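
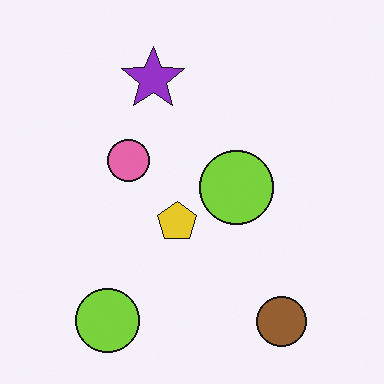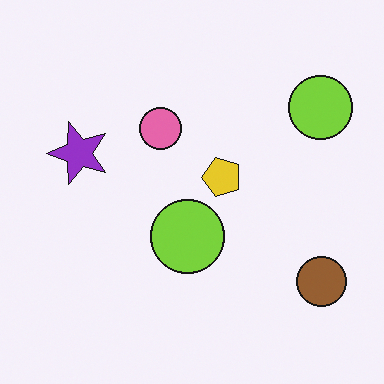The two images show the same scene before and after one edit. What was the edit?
The image was transposed (reflected across the top-left ↔ bottom-right diagonal).

Shapes have swapped their row and column positions — what was in the top-right is now in the bottom-left — a diagonal reflection.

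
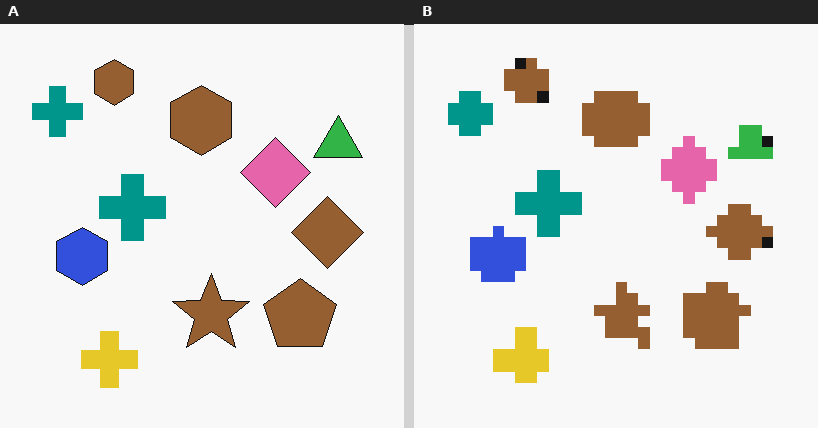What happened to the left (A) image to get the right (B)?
The right (B) image is the left (A) heavily pixelated into large blocks.

Shapes are reduced to large square blocks; fine edges and outlines are lost — a downscale-then-upscale (mosaic) effect.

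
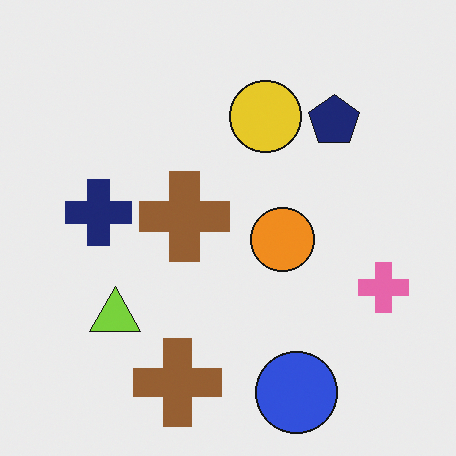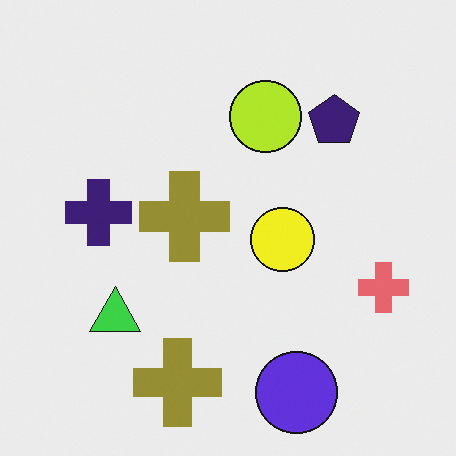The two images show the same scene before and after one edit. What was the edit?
It was hue-shifted slightly.

Every shape's color has rotated by the same amount around the hue wheel — a uniform hue shift.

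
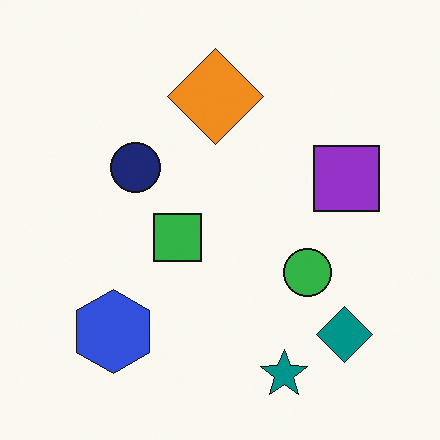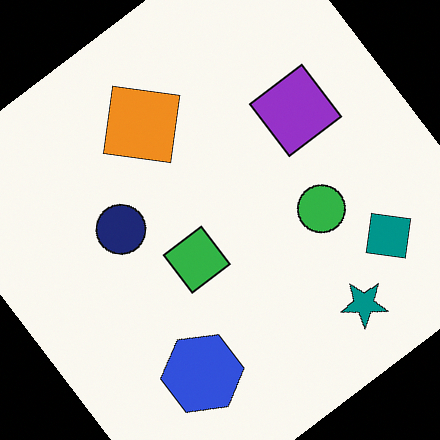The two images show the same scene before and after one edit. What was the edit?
The image was rotated counter-clockwise by a large amount — several tens of degrees.

Every shape is tilted by the same angle and the image corners show triangular fill wedges — a whole-image rotation by a non-right angle.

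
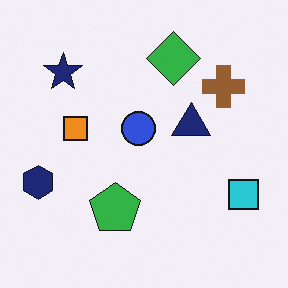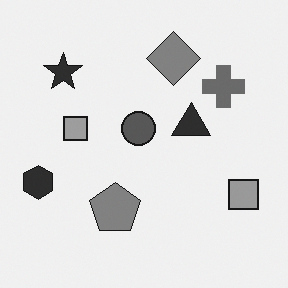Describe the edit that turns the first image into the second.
The second image is the first converted to grayscale.

All color is removed — every shape is now a shade of grey.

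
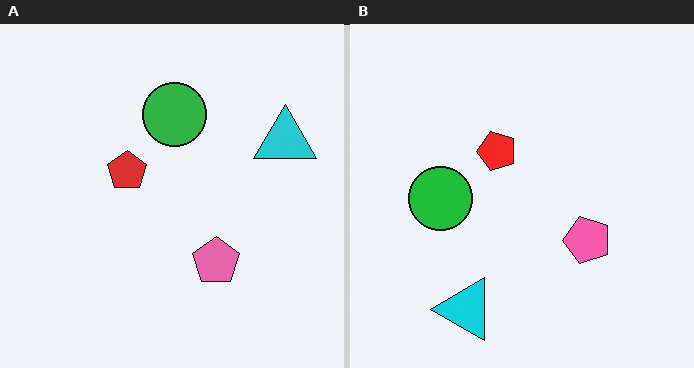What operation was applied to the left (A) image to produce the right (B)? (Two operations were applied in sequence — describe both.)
This is the original image transposed (reflected across the top-left ↔ bottom-right diagonal), then slightly oversaturated.

Shapes have swapped their row and column positions — what was in the top-right is now in the bottom-left — a diagonal reflection. All colors are more vivid — a global saturation change.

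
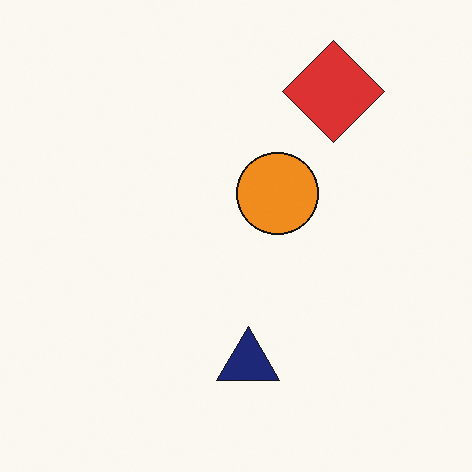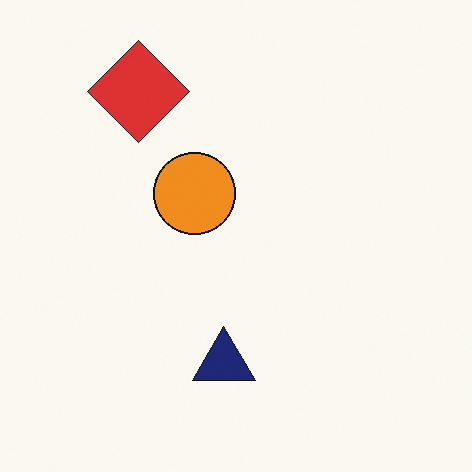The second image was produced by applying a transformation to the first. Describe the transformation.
The transformation is: flipped horizontally (left ↔ right).

The red diamond is in the top-right of the first image and the top-left of the second — shapes on opposite sides of the vertical midline have swapped in a mirror flip.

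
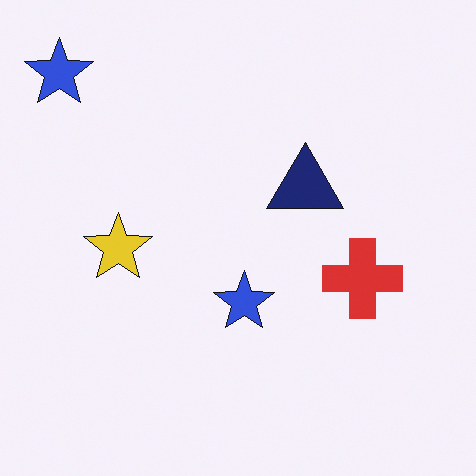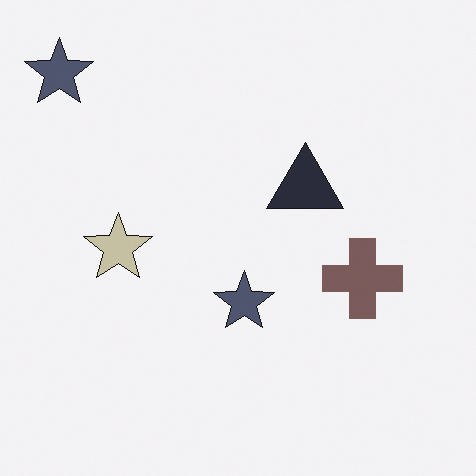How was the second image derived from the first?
The second image is the first heavily desaturated.

All colors are more muted and greyish — a global saturation change.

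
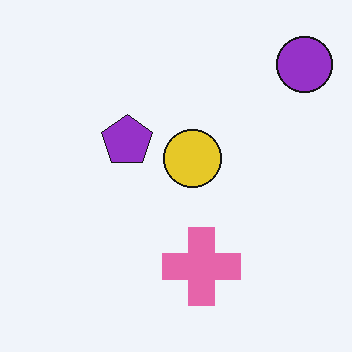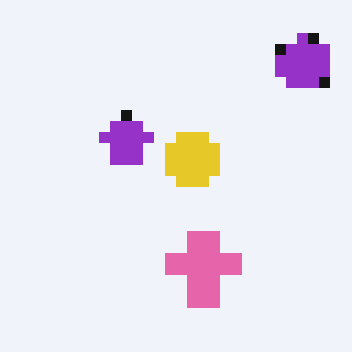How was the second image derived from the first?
Heavily pixelated into large blocks.

Shapes are reduced to large square blocks; fine edges and outlines are lost — a downscale-then-upscale (mosaic) effect.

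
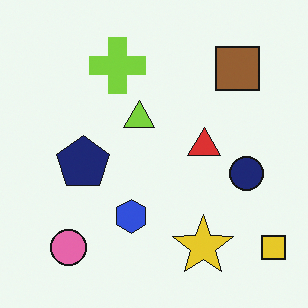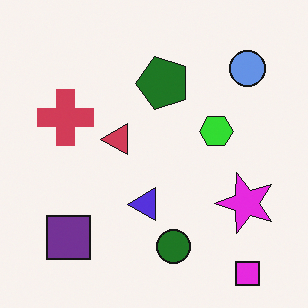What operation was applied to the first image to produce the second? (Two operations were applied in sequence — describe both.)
The second image is the first hue-shifted through roughly half the color wheel, then transposed (reflected across the top-left ↔ bottom-right diagonal).

Every shape's color has rotated by the same amount around the hue wheel — a uniform hue shift. Shapes have swapped their row and column positions — what was in the top-right is now in the bottom-left — a diagonal reflection.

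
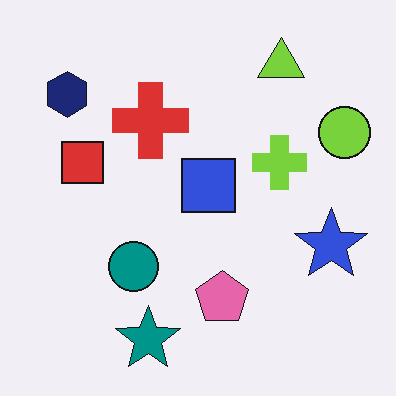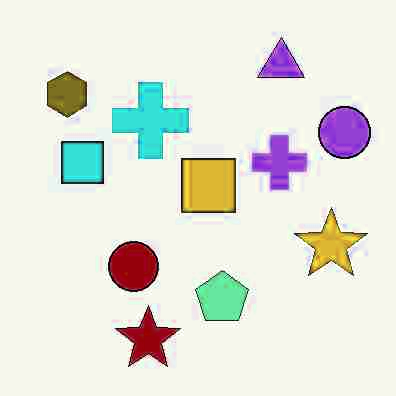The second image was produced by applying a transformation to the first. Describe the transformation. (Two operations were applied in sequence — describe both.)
It was degraded with heavy JPEG compression, then hue-shifted through roughly half the color wheel.

Blocky 8×8 compression artifacts appear around shape edges and the flat background shows ringing — characteristic JPEG degradation. Every shape's color has rotated by the same amount around the hue wheel — a uniform hue shift.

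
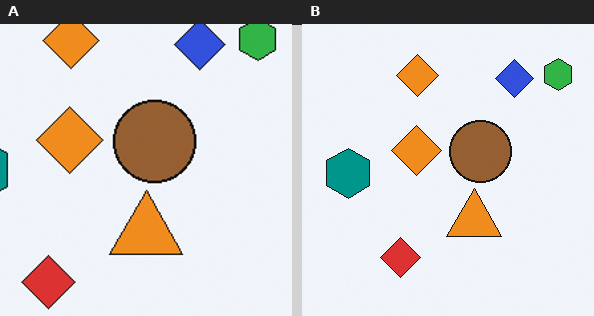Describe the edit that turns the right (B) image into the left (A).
The image was cropped slightly and scaled back up.

The visible shapes are larger and the field of view is narrower; shapes near the original edges may be partly or wholly outside the frame — a crop-and-rescale.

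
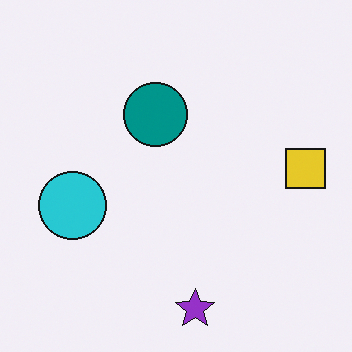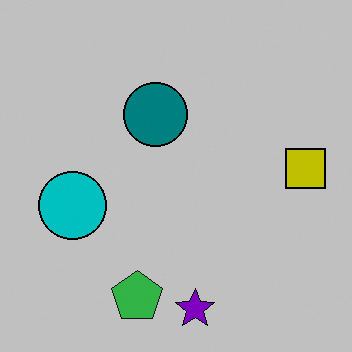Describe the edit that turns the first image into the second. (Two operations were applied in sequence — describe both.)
This is the original image heavily posterized to just a handful of flat colors, then overlaid with an additional green pentagon.

Each flat color has snapped to a coarser quantized level — most visibly, the near-white background has dropped to a flat grey. A green pentagon appears in the second image that is absent from the first.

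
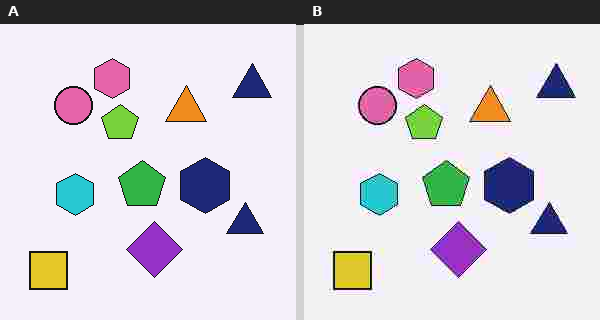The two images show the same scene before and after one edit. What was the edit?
The image was degraded with heavy JPEG compression.

Blocky 8×8 compression artifacts appear around shape edges and the flat background shows ringing — characteristic JPEG degradation.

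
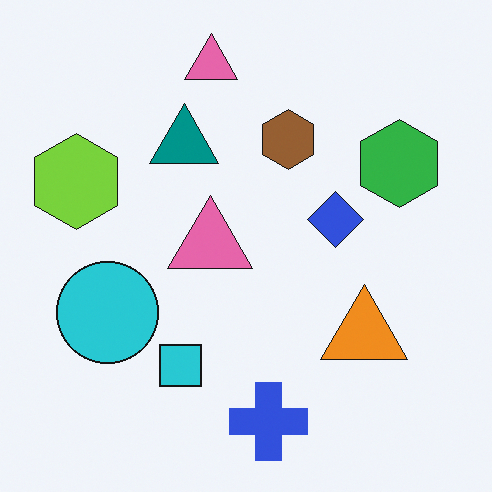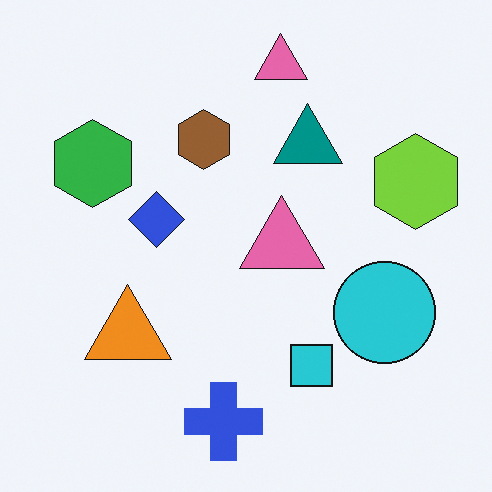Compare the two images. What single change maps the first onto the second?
The second image is the first flipped horizontally (left ↔ right).

The lime hexagon is in the left of the first image and the right of the second — shapes on opposite sides of the vertical midline have swapped in a mirror flip.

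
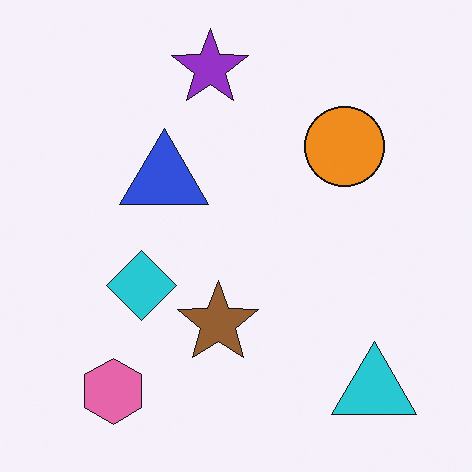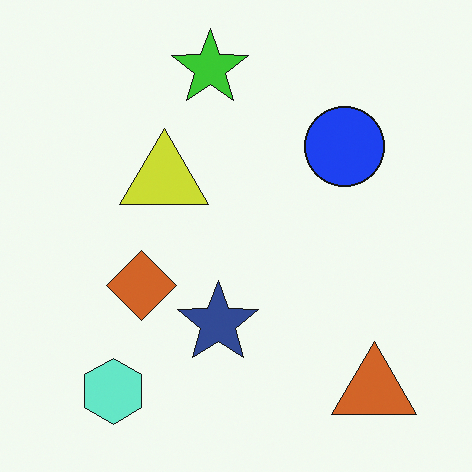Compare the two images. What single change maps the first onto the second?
The transformation is: hue-shifted by a large amount.

Every shape's color has rotated by the same amount around the hue wheel — a uniform hue shift.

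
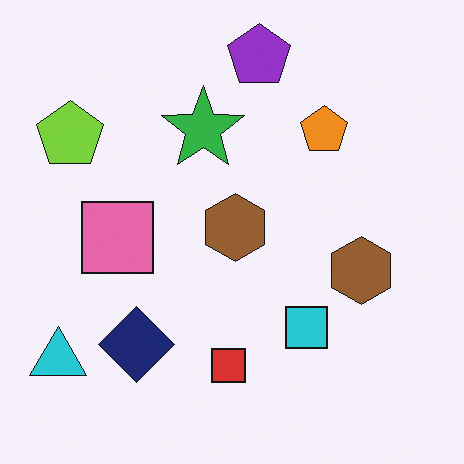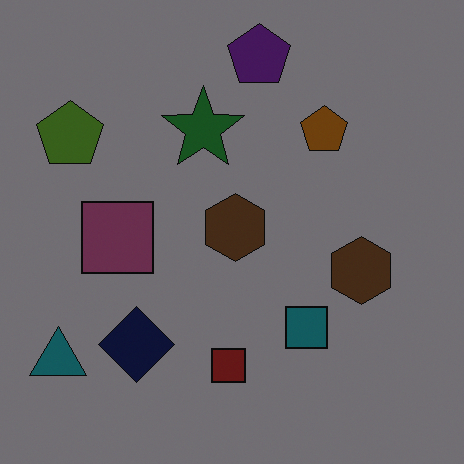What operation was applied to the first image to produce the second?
Noticeably darkened.

Every pixel — background and shapes alike — is uniformly darkened.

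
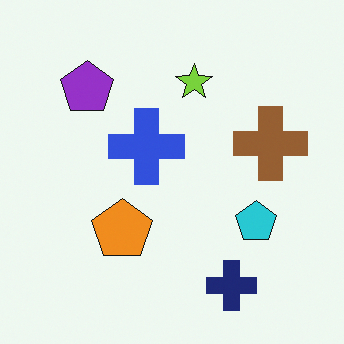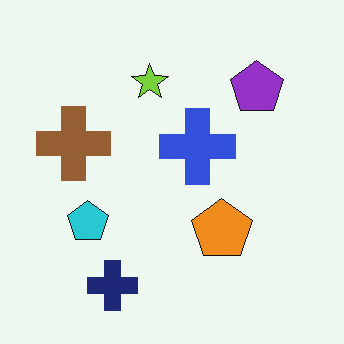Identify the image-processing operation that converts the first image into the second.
The image was flipped horizontally (left ↔ right).

The brown cross is in the right of the first image and the left of the second — shapes on opposite sides of the vertical midline have swapped in a mirror flip.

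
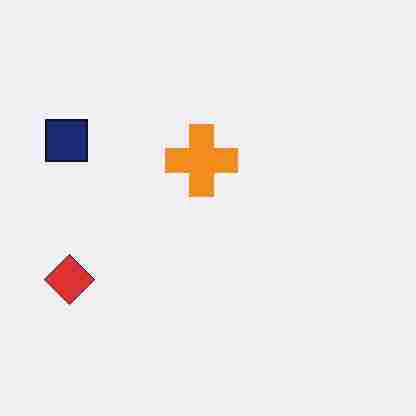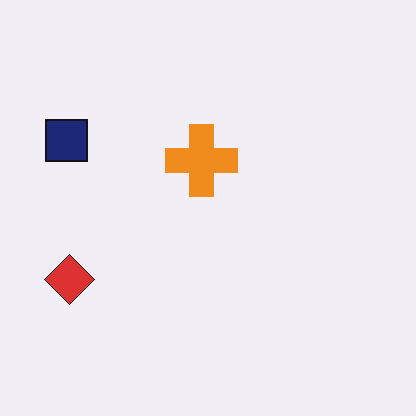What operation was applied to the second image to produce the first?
The transformation is: heavily JPEG-compressed with obvious blocking artifacts.

Blocky 8×8 compression artifacts appear around shape edges and the flat background shows ringing — characteristic JPEG degradation.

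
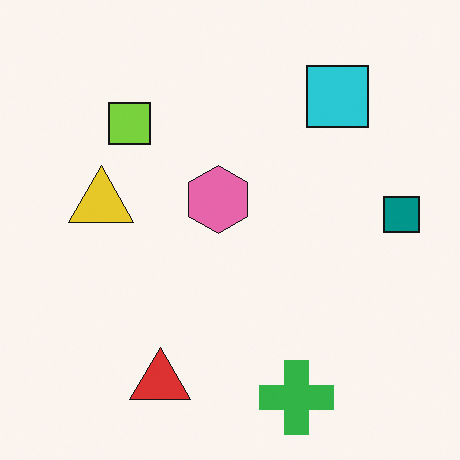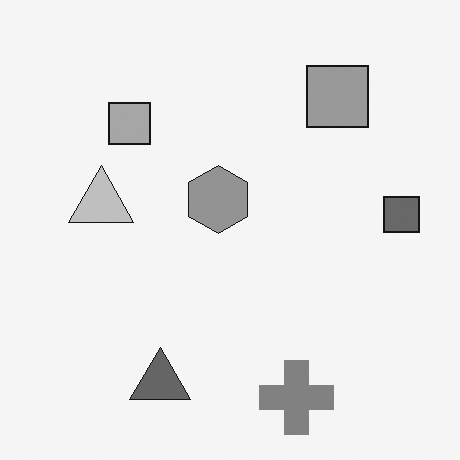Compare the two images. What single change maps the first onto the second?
Converted to grayscale.

All color is removed — every shape is now a shade of grey.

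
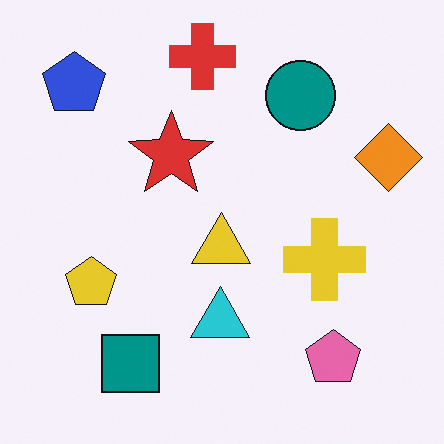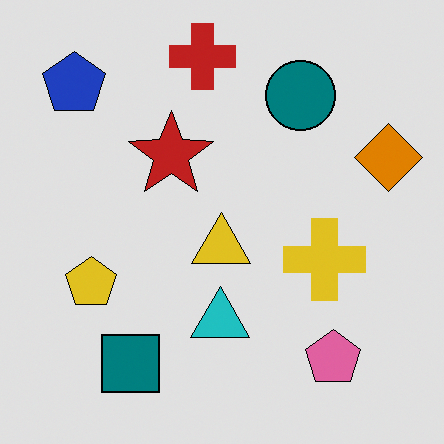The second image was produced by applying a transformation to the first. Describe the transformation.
Moderately posterized.

Each flat color has snapped to a coarser quantized level — most visibly, the near-white background has dropped to a flat grey.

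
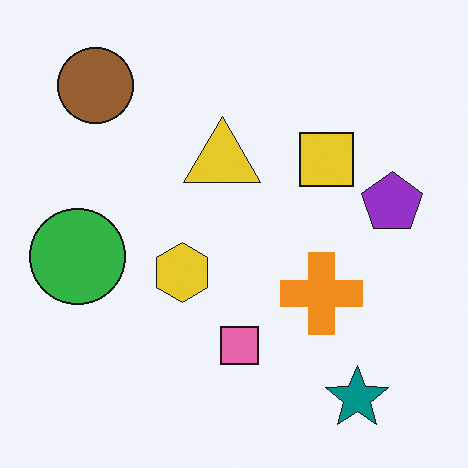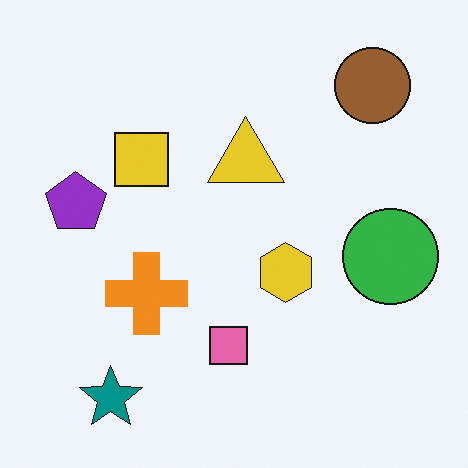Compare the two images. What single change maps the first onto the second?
The image was flipped horizontally (left ↔ right).

The purple pentagon is in the right of the first image and the left of the second — shapes on opposite sides of the vertical midline have swapped in a mirror flip.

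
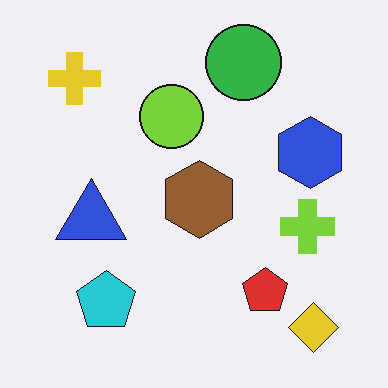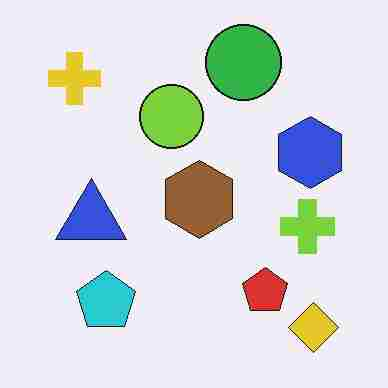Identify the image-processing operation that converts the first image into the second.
The image was degraded with heavy JPEG compression.

Blocky 8×8 compression artifacts appear around shape edges and the flat background shows ringing — characteristic JPEG degradation.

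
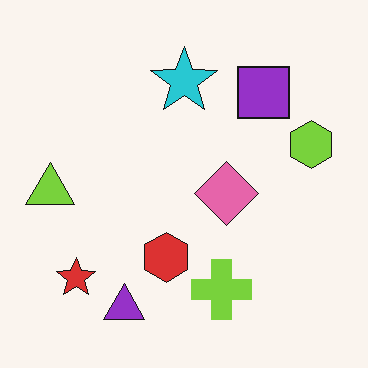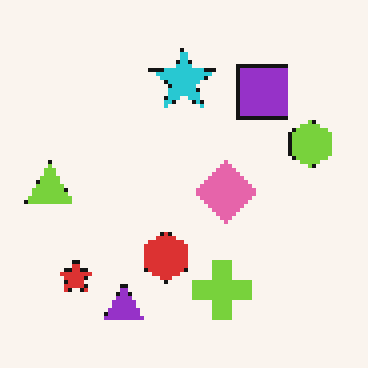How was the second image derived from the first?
The transformation is: mildly pixelated.

Shapes are reduced to large square blocks; fine edges and outlines are lost — a downscale-then-upscale (mosaic) effect.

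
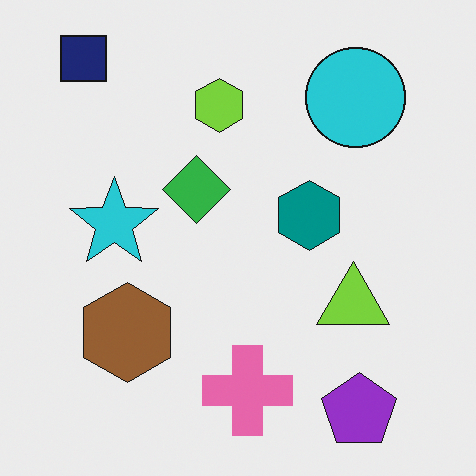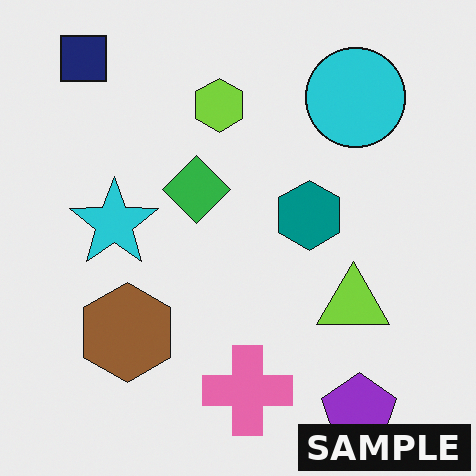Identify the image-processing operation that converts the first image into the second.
It was watermarked with the text "SAMPLE" in the lower-right corner.

A dark label reading "SAMPLE" appears in the lower-right corner.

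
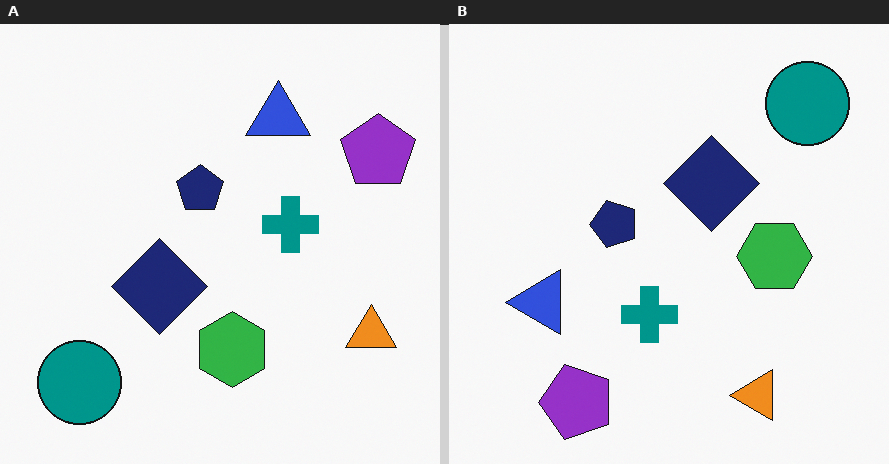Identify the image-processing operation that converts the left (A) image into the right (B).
The right (B) image is the left (A) transposed (reflected across the top-left ↔ bottom-right diagonal).

Shapes have swapped their row and column positions — what was in the top-right is now in the bottom-left — a diagonal reflection.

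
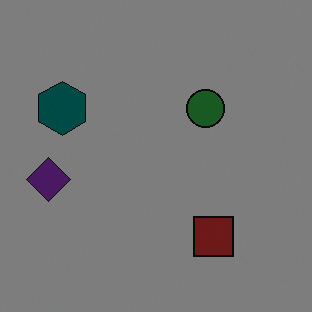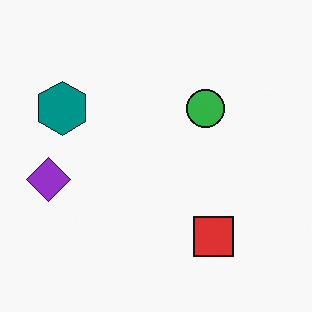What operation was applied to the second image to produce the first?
Noticeably darkened.

Every pixel — background and shapes alike — is uniformly darkened.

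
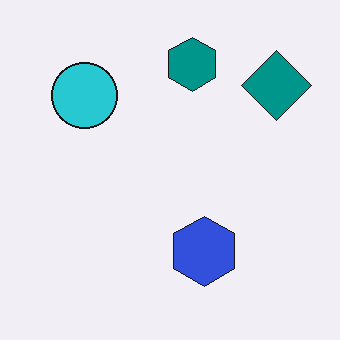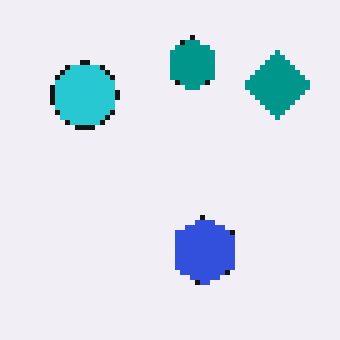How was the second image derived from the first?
The second image is the first lightly pixelated (a mild mosaic effect).

Shapes are reduced to large square blocks; fine edges and outlines are lost — a downscale-then-upscale (mosaic) effect.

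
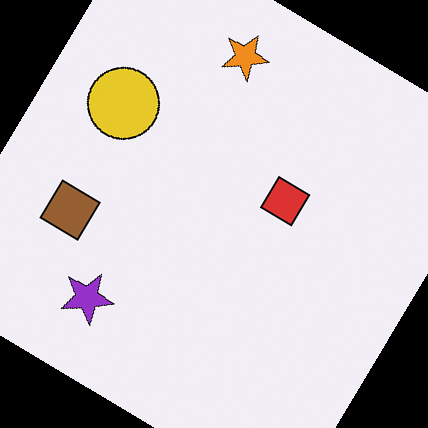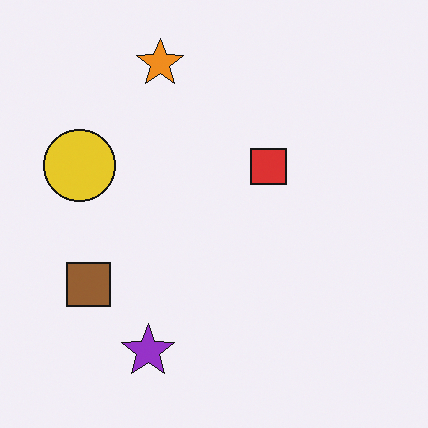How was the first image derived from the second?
The first image is the second rotated clockwise by a large amount — several tens of degrees.

Every shape is tilted by the same angle and the image corners show triangular fill wedges — a whole-image rotation by a non-right angle.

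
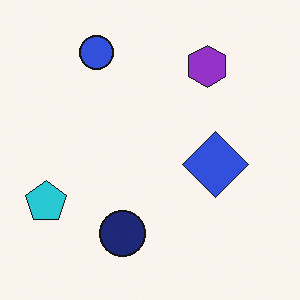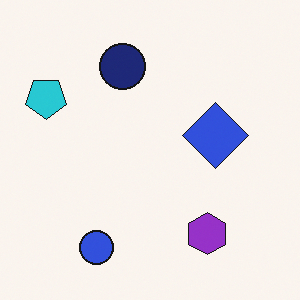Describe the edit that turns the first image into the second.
This is the original image flipped vertically (top ↔ bottom).

The blue circle is in the top-left of the first image and the bottom-left of the second — shapes on opposite sides of the horizontal midline have swapped in a mirror flip.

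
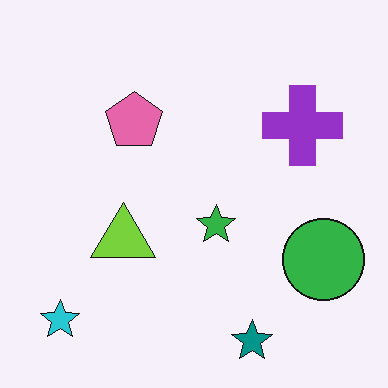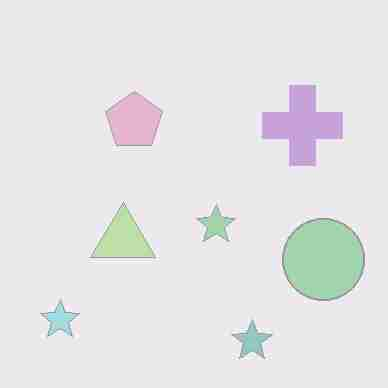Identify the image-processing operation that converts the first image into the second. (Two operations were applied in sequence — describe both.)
The image was given much lower contrast, then degraded with heavy JPEG compression.

Tones are pushed toward mid-grey across the whole image — a global contrast change. Blocky 8×8 compression artifacts appear around shape edges and the flat background shows ringing — characteristic JPEG degradation.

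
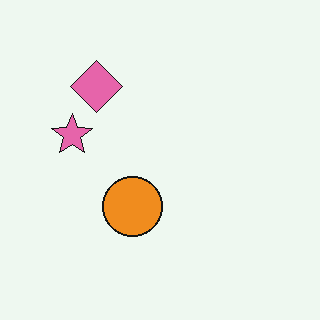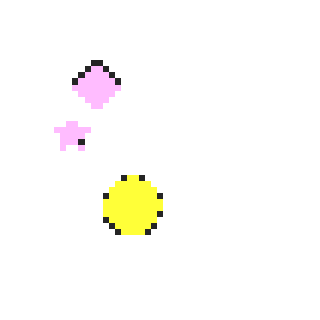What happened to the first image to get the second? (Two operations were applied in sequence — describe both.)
Pixelated into visible square blocks, then substantially brightened.

Shapes are reduced to large square blocks; fine edges and outlines are lost — a downscale-then-upscale (mosaic) effect. Every pixel — background and shapes alike — is uniformly brightened.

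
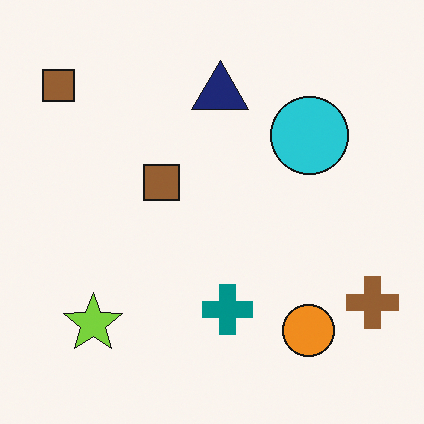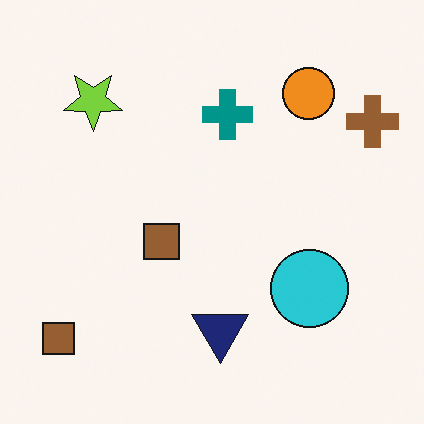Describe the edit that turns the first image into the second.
Flipped vertically (top ↔ bottom).

The navy triangle is in the top of the first image and the bottom of the second — shapes on opposite sides of the horizontal midline have swapped in a mirror flip.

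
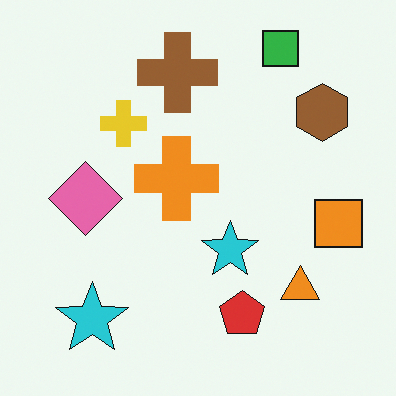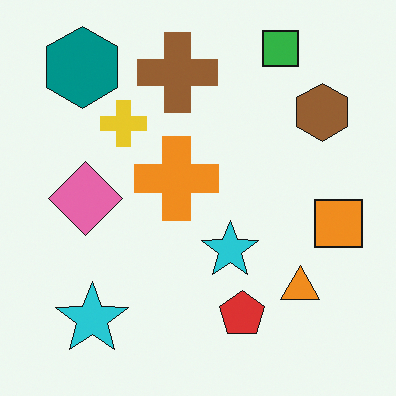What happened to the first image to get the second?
The second image is the first overlaid with an additional teal hexagon.

A teal hexagon appears in the second image that is absent from the first.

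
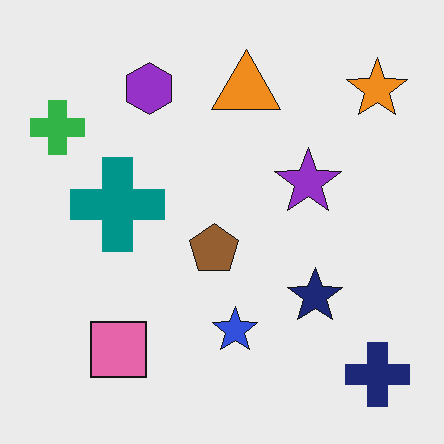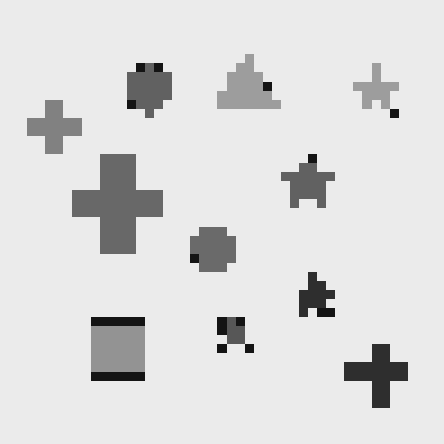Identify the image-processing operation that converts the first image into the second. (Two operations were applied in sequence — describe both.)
The image was heavily pixelated into large blocks, then converted to grayscale.

Shapes are reduced to large square blocks; fine edges and outlines are lost — a downscale-then-upscale (mosaic) effect. All color is removed — every shape is now a shade of grey.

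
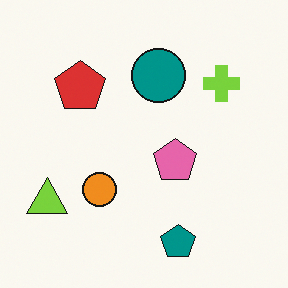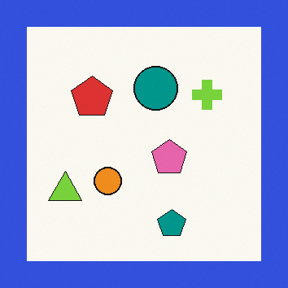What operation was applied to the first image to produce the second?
The second image is the first framed with a blue border.

A solid blue frame runs around the edge of the second image, with the content slightly shrunk inside it.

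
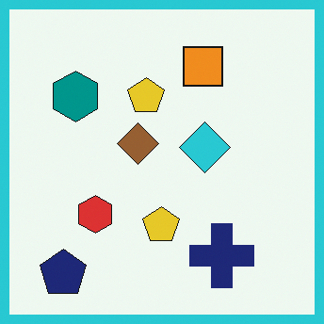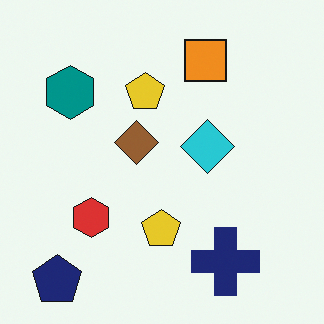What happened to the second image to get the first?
It was framed with a cyan border.

A solid cyan frame runs around the edge of the first image, with the content slightly shrunk inside it.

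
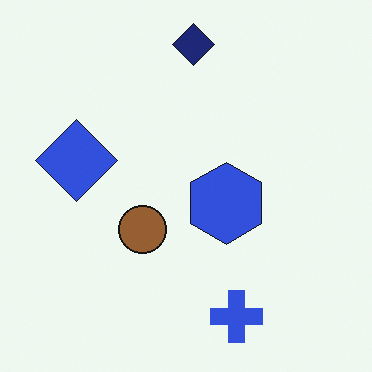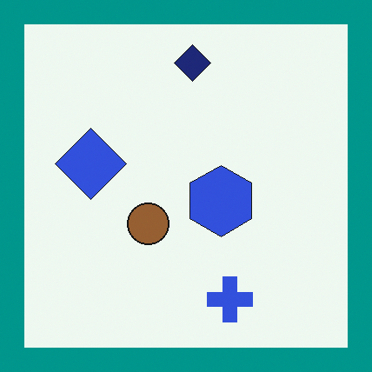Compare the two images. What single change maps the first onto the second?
The image was framed with a teal border.

A solid teal frame runs around the edge of the second image, with the content slightly shrunk inside it.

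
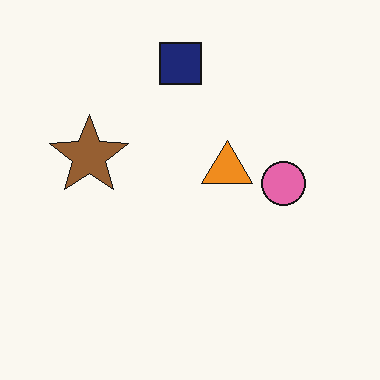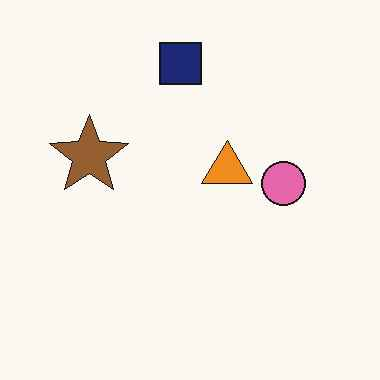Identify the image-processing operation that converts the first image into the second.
Given moderate JPEG compression.

Blocky 8×8 compression artifacts appear around shape edges and the flat background shows ringing — characteristic JPEG degradation.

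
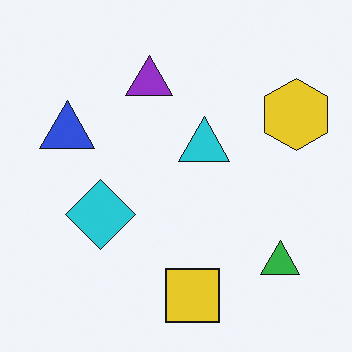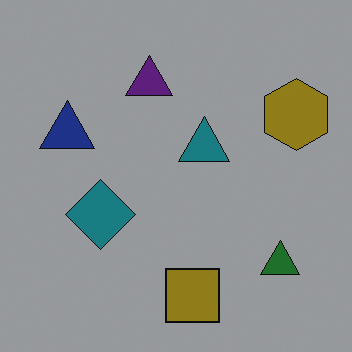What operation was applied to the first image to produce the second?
The transformation is: noticeably darkened.

Every pixel — background and shapes alike — is uniformly darkened.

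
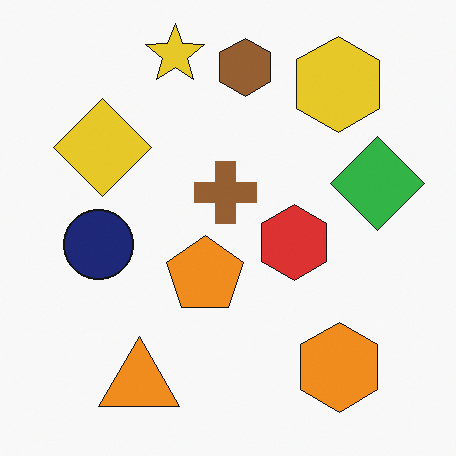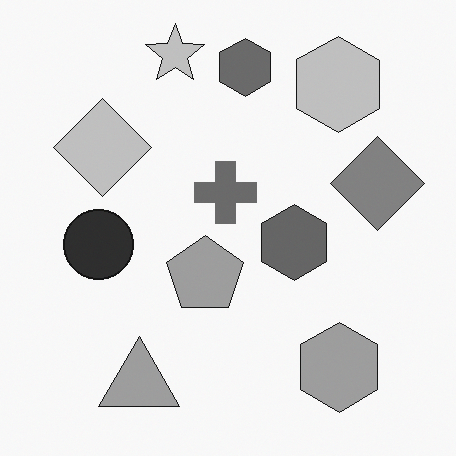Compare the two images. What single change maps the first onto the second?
Converted to grayscale.

All color is removed — every shape is now a shade of grey.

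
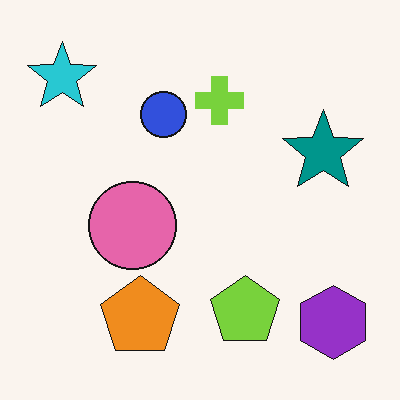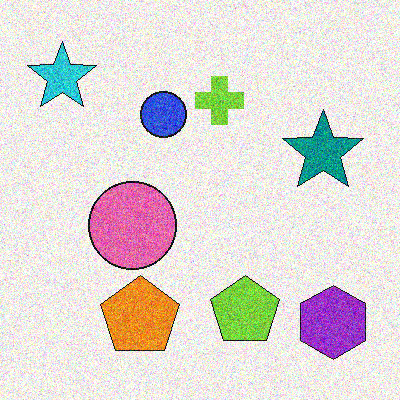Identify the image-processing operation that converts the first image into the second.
Degraded with heavy additive noise.

Random speckle covers the whole image, including the flat background.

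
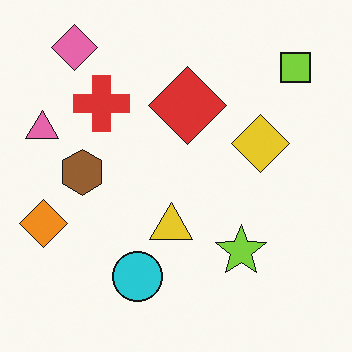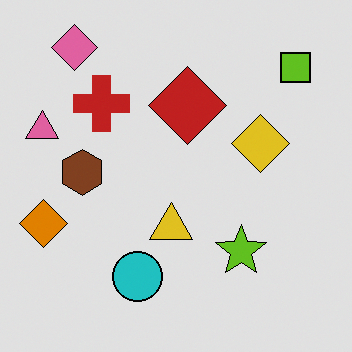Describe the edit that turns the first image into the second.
The image was moderately posterized.

Each flat color has snapped to a coarser quantized level — most visibly, the near-white background has dropped to a flat grey.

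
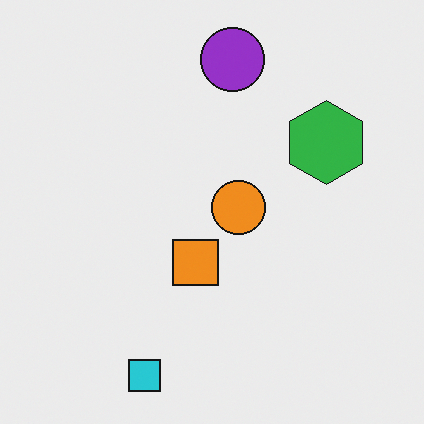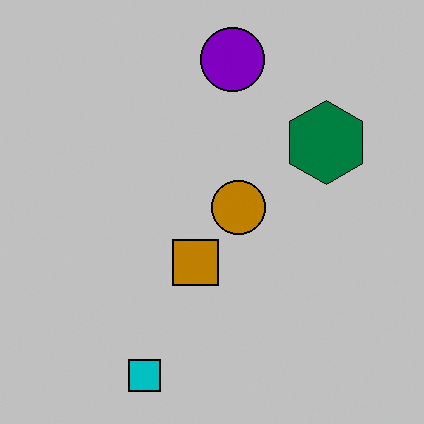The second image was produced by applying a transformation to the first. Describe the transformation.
This is the original image aggressively posterized.

Each flat color has snapped to a coarser quantized level — most visibly, the near-white background has dropped to a flat grey.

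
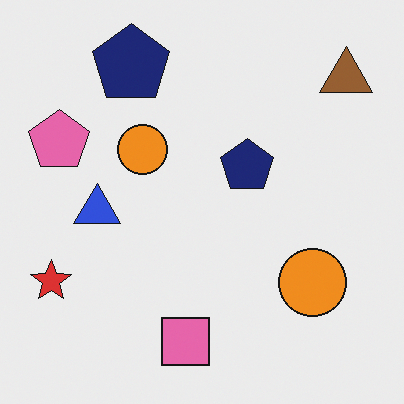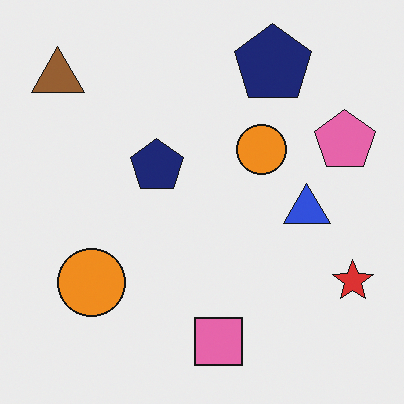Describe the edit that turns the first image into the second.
The second image is the first flipped horizontally (left ↔ right).

The red star is in the bottom-left of the first image and the bottom-right of the second — shapes on opposite sides of the vertical midline have swapped in a mirror flip.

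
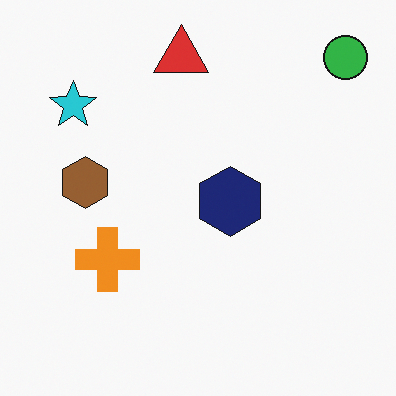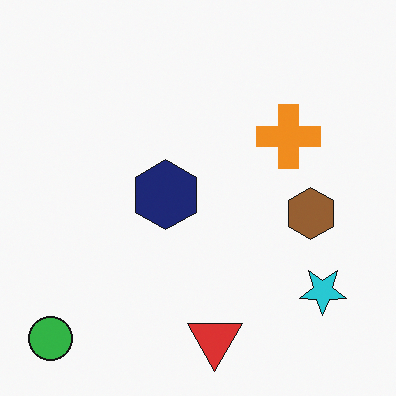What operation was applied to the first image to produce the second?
Rotated 180°.

The green circle sits in the top-right of the first image and the bottom-left of the second — consistent with a whole-image 180° rotation.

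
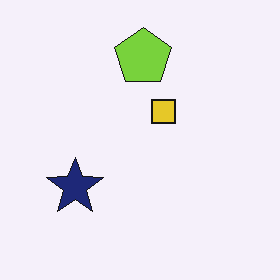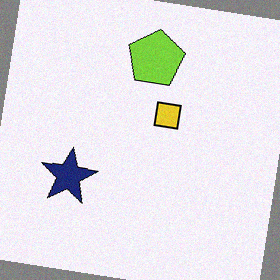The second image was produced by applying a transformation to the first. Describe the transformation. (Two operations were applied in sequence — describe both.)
It was rotated clockwise by a slight angle, then degraded with light additive noise.

Every shape is tilted by the same angle and the image corners show triangular fill wedges — a whole-image rotation by a non-right angle. Random speckle covers the whole image, including the flat background.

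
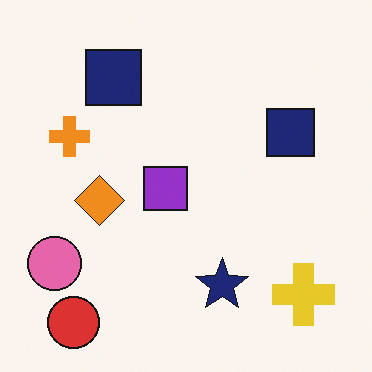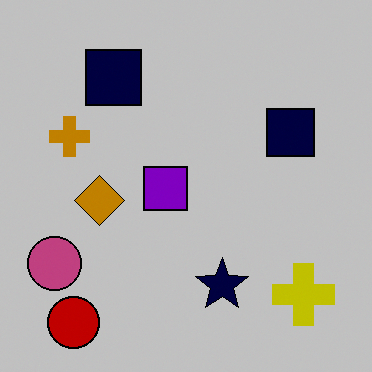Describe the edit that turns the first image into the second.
It was aggressively posterized.

Each flat color has snapped to a coarser quantized level — most visibly, the near-white background has dropped to a flat grey.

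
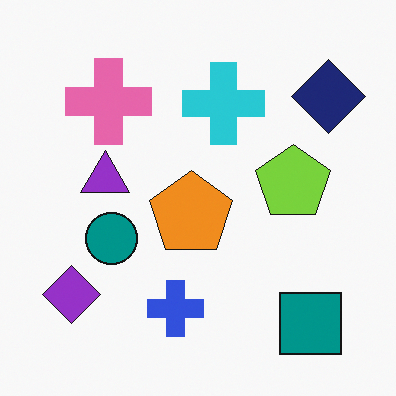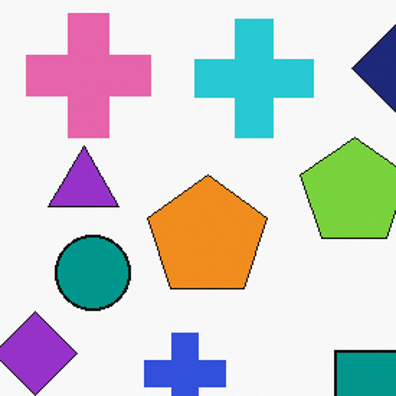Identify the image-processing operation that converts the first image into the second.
The transformation is: cropped slightly and scaled back up.

The visible shapes are larger and the field of view is narrower; shapes near the original edges may be partly or wholly outside the frame — a crop-and-rescale.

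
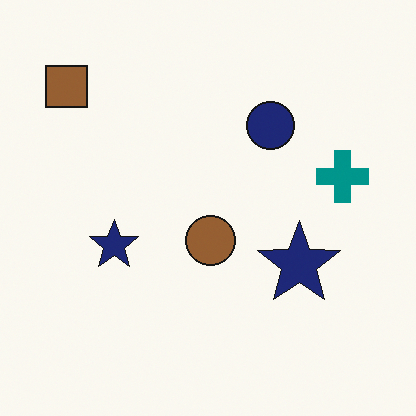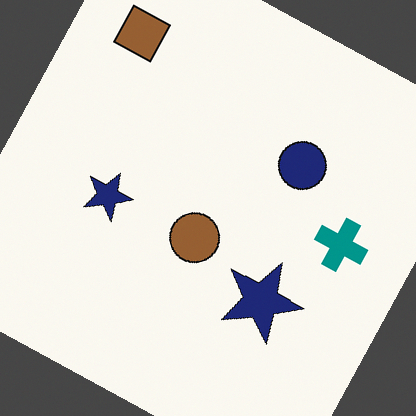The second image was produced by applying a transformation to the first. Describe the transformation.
It was rotated clockwise by a moderate amount.

Every shape is tilted by the same angle and the image corners show triangular fill wedges — a whole-image rotation by a non-right angle.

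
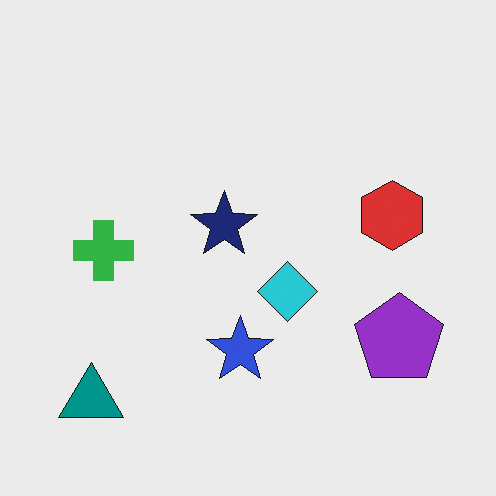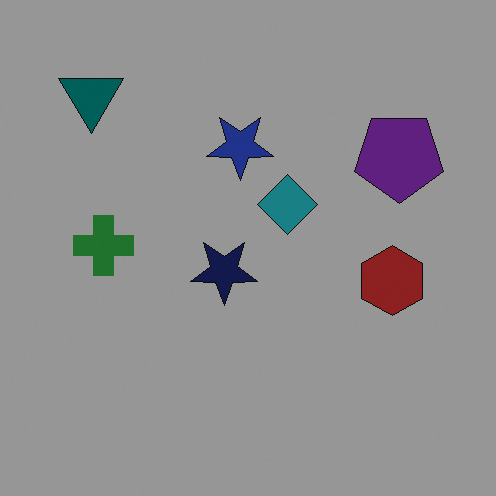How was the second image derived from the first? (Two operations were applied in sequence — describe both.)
The second image is the first darkened a lot, then flipped vertically (top ↔ bottom).

Every pixel — background and shapes alike — is uniformly darkened. The teal triangle is in the bottom-left of the first image and the top-left of the second — shapes on opposite sides of the horizontal midline have swapped in a mirror flip.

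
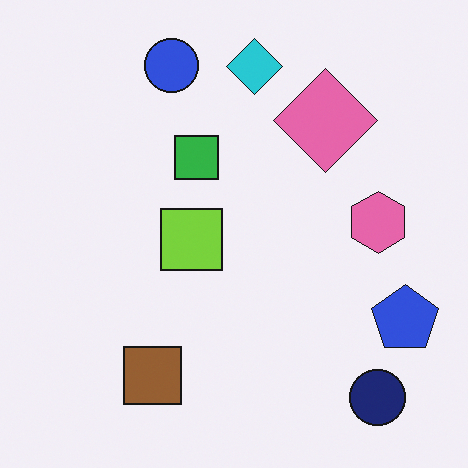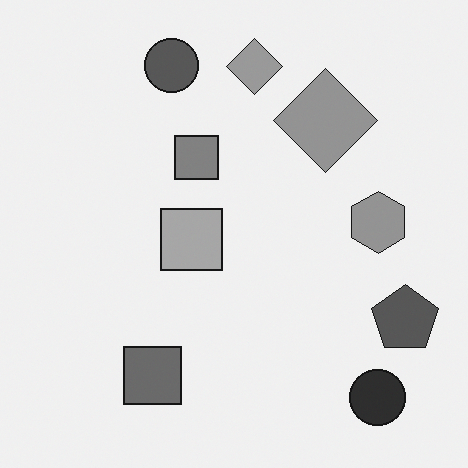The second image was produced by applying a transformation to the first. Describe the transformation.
The second image is the first converted to grayscale.

All color is removed — every shape is now a shade of grey.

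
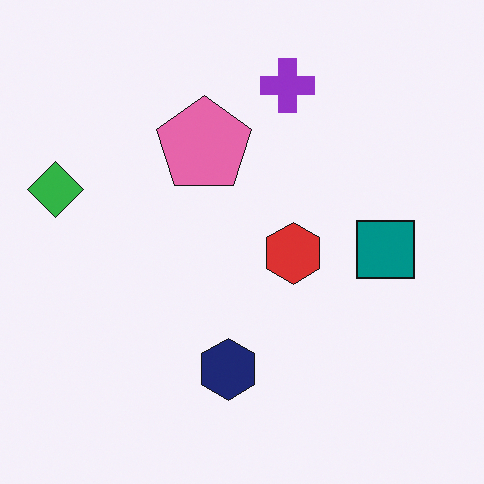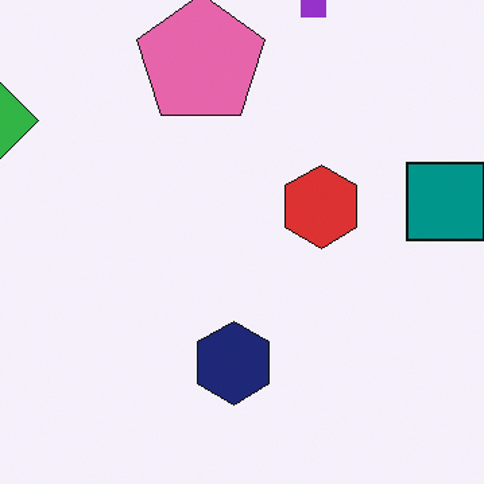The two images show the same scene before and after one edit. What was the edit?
This is the original image cropped slightly and scaled back up.

The visible shapes are larger and the field of view is narrower; shapes near the original edges may be partly or wholly outside the frame — a crop-and-rescale.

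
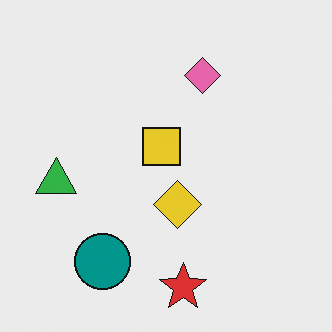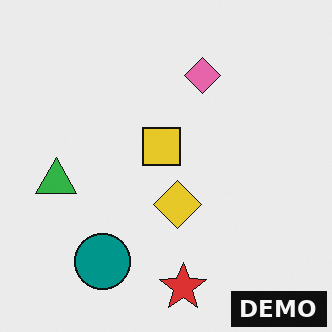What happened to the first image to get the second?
This is the original image watermarked with the text "DEMO" in the lower-right corner.

A dark label reading "DEMO" appears in the lower-right corner.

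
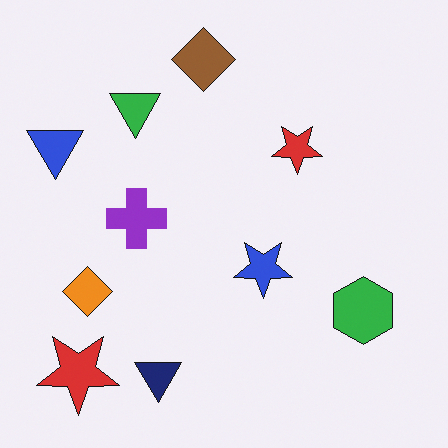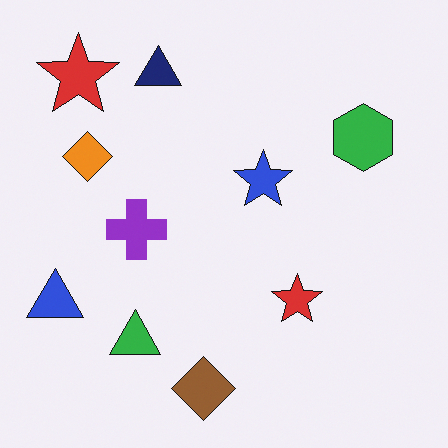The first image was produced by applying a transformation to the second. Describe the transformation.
Flipped vertically (top ↔ bottom).

The brown diamond is in the bottom of the second image and the top of the first — shapes on opposite sides of the horizontal midline have swapped in a mirror flip.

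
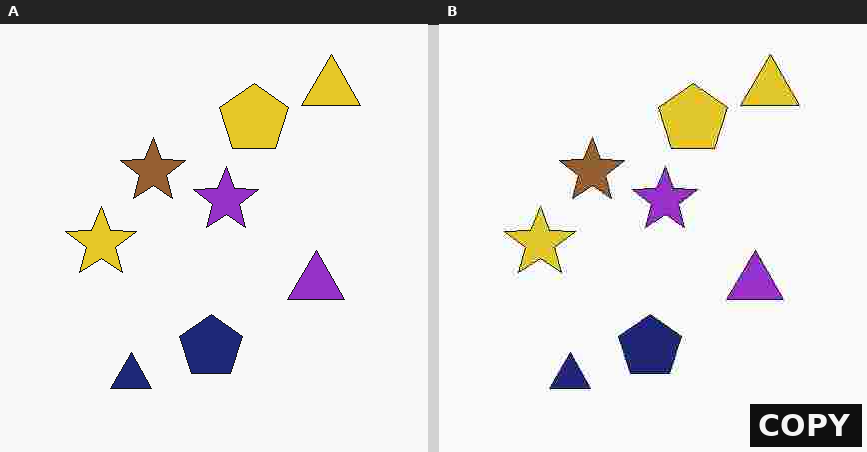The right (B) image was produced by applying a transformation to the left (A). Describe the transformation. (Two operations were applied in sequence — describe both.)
This is the original image degraded with heavy JPEG compression, then watermarked with the text "COPY" in the lower-right corner.

Blocky 8×8 compression artifacts appear around shape edges and the flat background shows ringing — characteristic JPEG degradation. A dark label reading "COPY" appears in the lower-right corner.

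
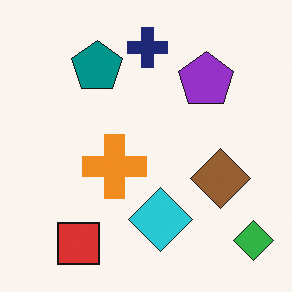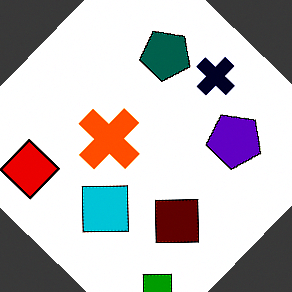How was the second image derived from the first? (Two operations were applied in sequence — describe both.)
The image was rotated clockwise by a large amount — several tens of degrees, then boosted in contrast.

Every shape is tilted by the same angle and the image corners show triangular fill wedges — a whole-image rotation by a non-right angle. Tones are pushed away from mid-grey across the whole image — a global contrast change.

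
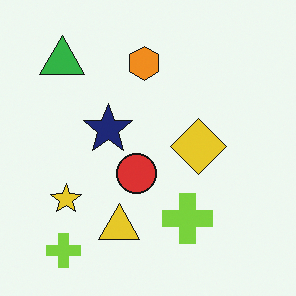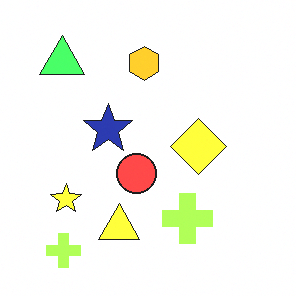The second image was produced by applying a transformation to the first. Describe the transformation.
It was noticeably brightened.

Every pixel — background and shapes alike — is uniformly brightened.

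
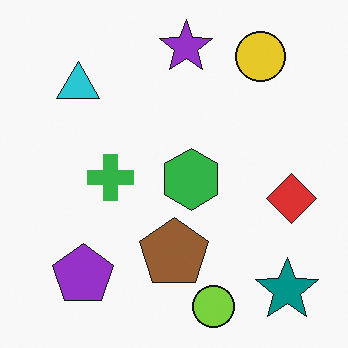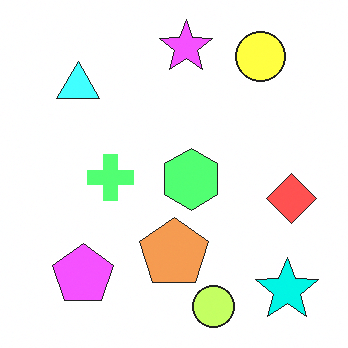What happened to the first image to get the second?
It was substantially brightened.

Every pixel — background and shapes alike — is uniformly brightened.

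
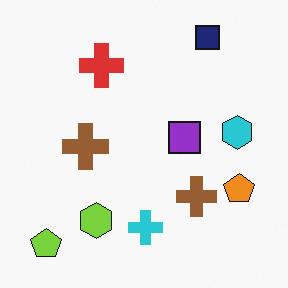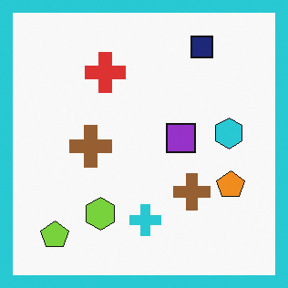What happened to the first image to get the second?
This is the original image framed with a cyan border.

A solid cyan frame runs around the edge of the second image, with the content slightly shrunk inside it.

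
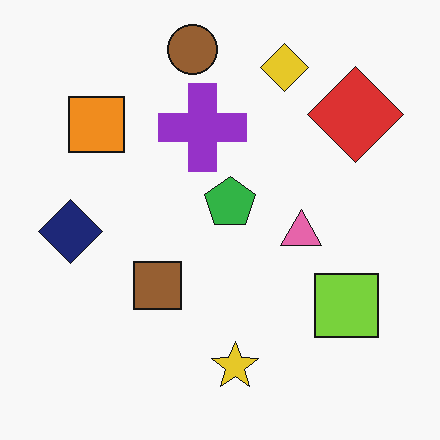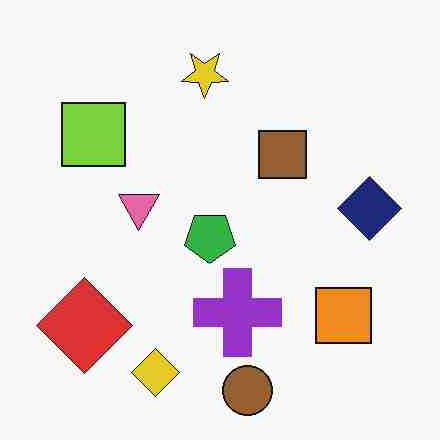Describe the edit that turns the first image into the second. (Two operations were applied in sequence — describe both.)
Heavily JPEG-compressed with obvious blocking artifacts, then rotated 180°.

Blocky 8×8 compression artifacts appear around shape edges and the flat background shows ringing — characteristic JPEG degradation. The brown circle sits in the top of the first image and the bottom of the second — consistent with a whole-image 180° rotation.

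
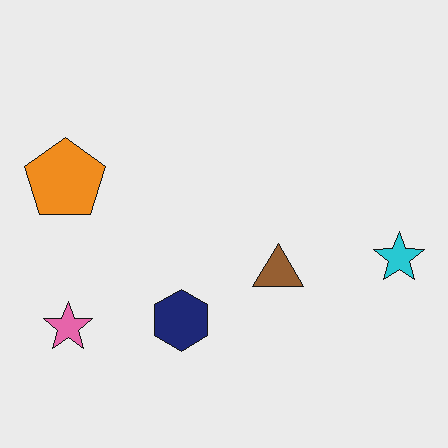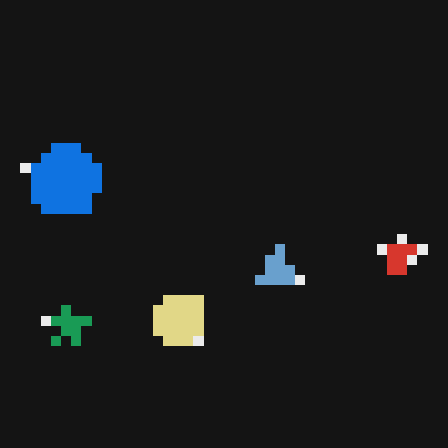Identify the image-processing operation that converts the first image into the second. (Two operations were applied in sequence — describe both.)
The image was coarsely pixelated, then color-inverted (negative).

Shapes are reduced to large square blocks; fine edges and outlines are lost — a downscale-then-upscale (mosaic) effect. The light background has become dark and every shape's color is its complement — a photographic negative.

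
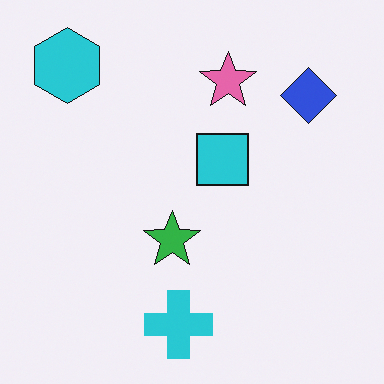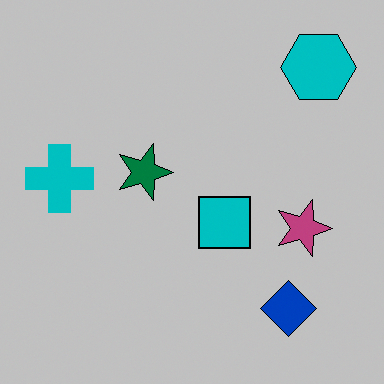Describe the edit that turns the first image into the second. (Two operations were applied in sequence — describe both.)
It was aggressively posterized, then rotated 90° clockwise.

Each flat color has snapped to a coarser quantized level — most visibly, the near-white background has dropped to a flat grey. The cyan hexagon sits in the top-left of the first image and the top-right of the second — consistent with a whole-image 90° clockwise rotation.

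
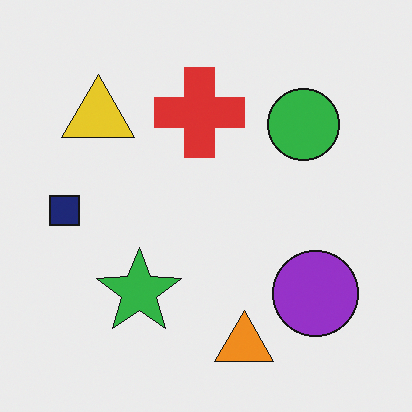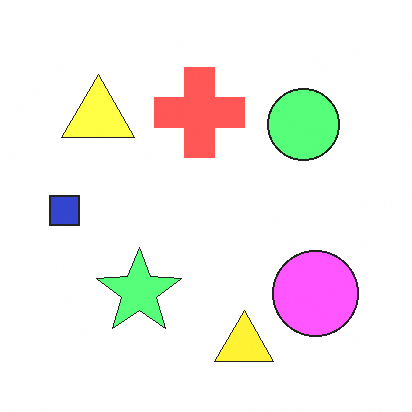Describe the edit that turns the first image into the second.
It was brightened a lot.

Every pixel — background and shapes alike — is uniformly brightened.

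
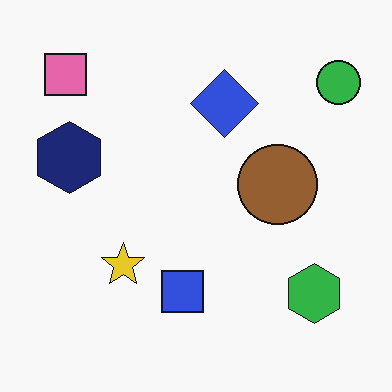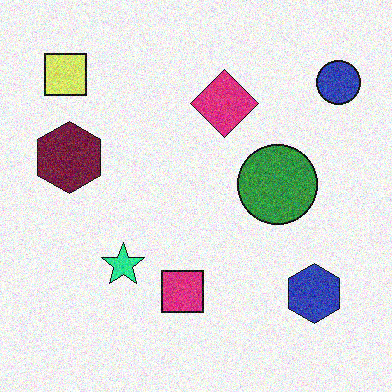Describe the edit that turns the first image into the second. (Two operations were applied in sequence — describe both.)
The transformation is: hue-shifted by a moderate amount, then degraded with visible gaussian noise.

Every shape's color has rotated by the same amount around the hue wheel — a uniform hue shift. Random speckle covers the whole image, including the flat background.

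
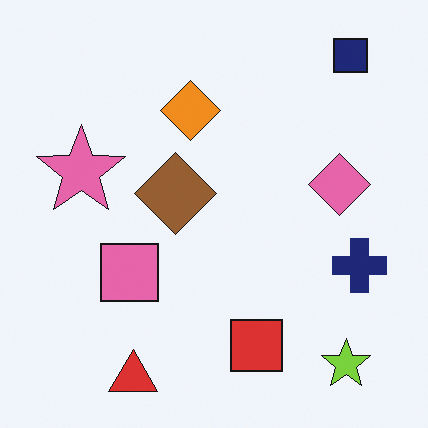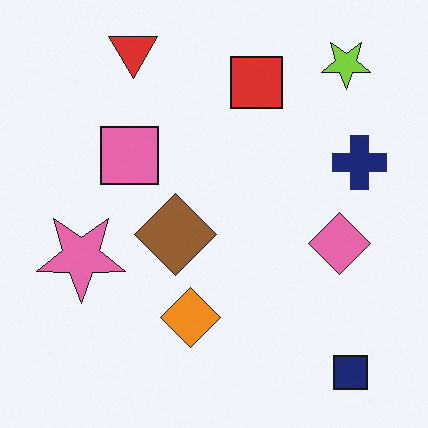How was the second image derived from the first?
The image was flipped vertically (top ↔ bottom).

The red triangle is in the bottom-left of the first image and the top-left of the second — shapes on opposite sides of the horizontal midline have swapped in a mirror flip.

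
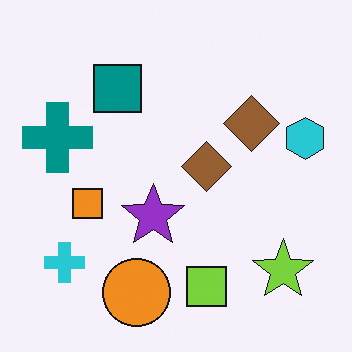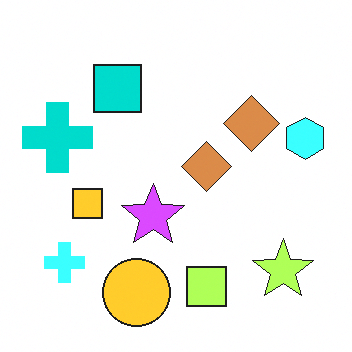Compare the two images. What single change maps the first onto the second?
Noticeably brightened.

Every pixel — background and shapes alike — is uniformly brightened.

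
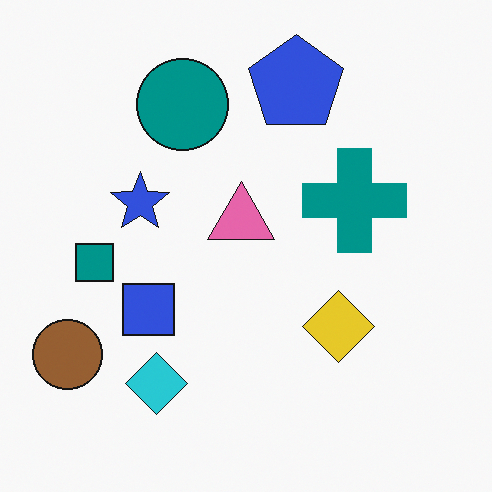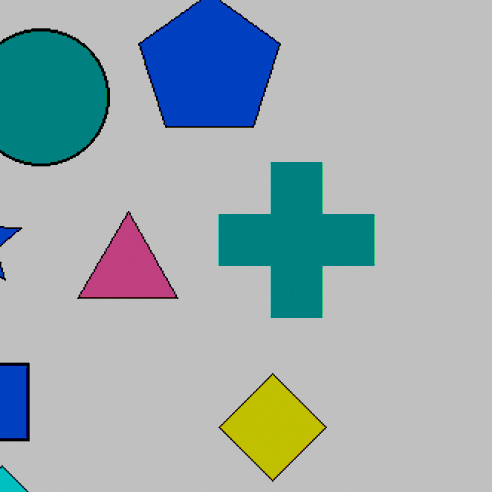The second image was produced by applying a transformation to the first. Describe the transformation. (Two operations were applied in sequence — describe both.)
The second image is the first cropped slightly and scaled back up, then heavily posterized to just a handful of flat colors.

The visible shapes are larger and the field of view is narrower; shapes near the original edges may be partly or wholly outside the frame — a crop-and-rescale. Each flat color has snapped to a coarser quantized level — most visibly, the near-white background has dropped to a flat grey.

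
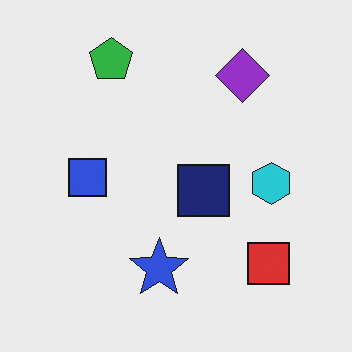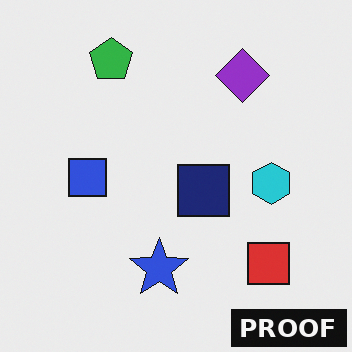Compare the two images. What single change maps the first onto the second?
The image was watermarked with the text "PROOF" in the lower-right corner.

A dark label reading "PROOF" appears in the lower-right corner.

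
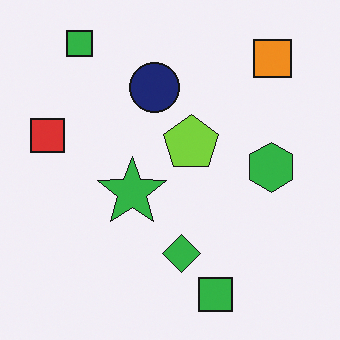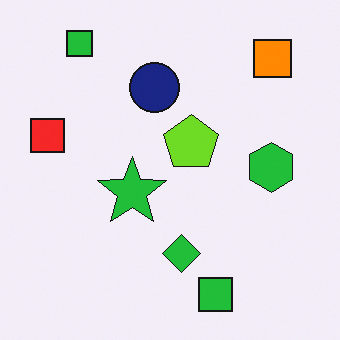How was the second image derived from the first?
Slightly oversaturated.

All colors are more vivid — a global saturation change.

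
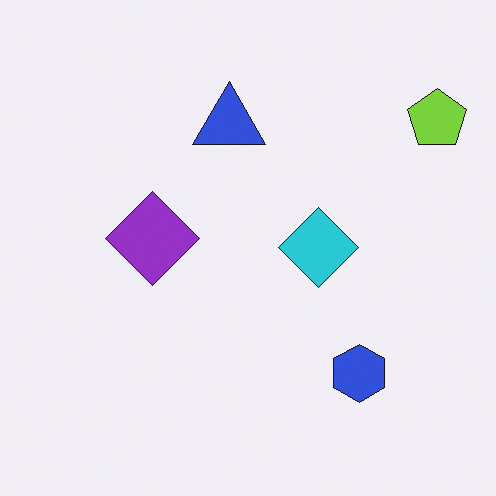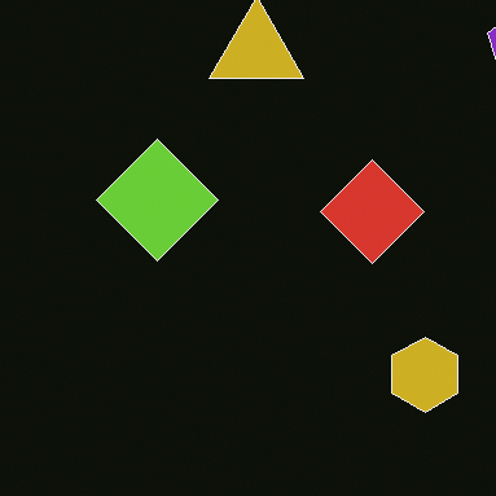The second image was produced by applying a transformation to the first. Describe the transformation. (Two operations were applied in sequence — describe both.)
Color-inverted (negative), then cropped slightly and scaled back up.

The light background has become dark and every shape's color is its complement — a photographic negative. The visible shapes are larger and the field of view is narrower; shapes near the original edges may be partly or wholly outside the frame — a crop-and-rescale.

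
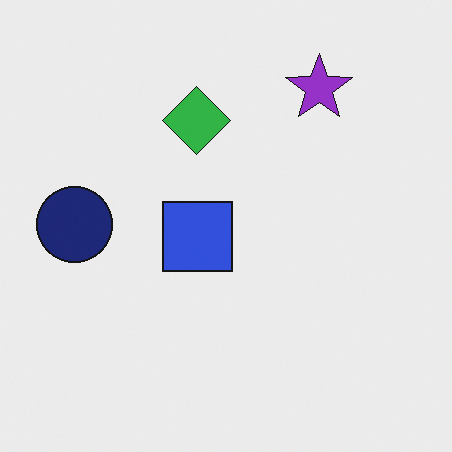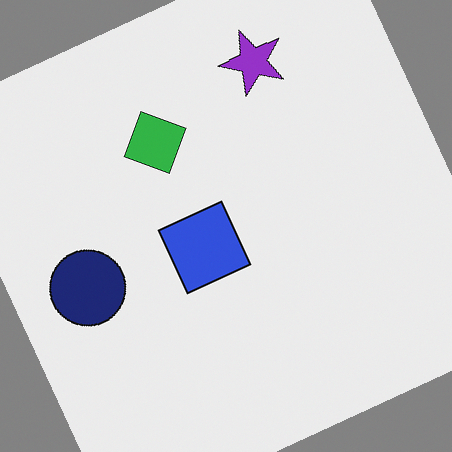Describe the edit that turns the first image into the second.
The image was rotated counter-clockwise by a moderate amount.

Every shape is tilted by the same angle and the image corners show triangular fill wedges — a whole-image rotation by a non-right angle.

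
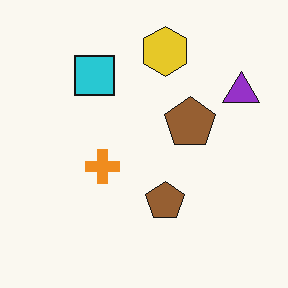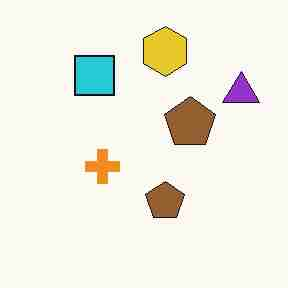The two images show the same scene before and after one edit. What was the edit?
The transformation is: degraded with heavy JPEG compression.

Blocky 8×8 compression artifacts appear around shape edges and the flat background shows ringing — characteristic JPEG degradation.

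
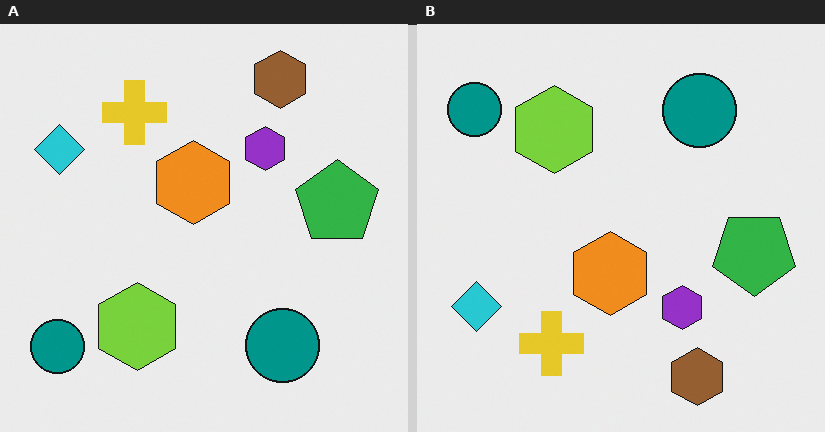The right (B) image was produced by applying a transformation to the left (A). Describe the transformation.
It was flipped vertically (top ↔ bottom).

The brown hexagon is in the top-right of the left (A) image and the bottom-right of the right (B) — shapes on opposite sides of the horizontal midline have swapped in a mirror flip.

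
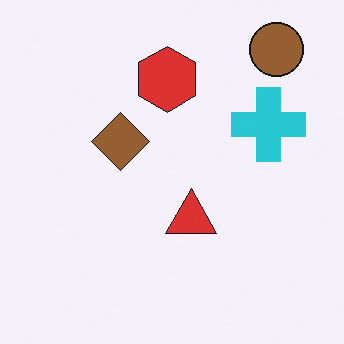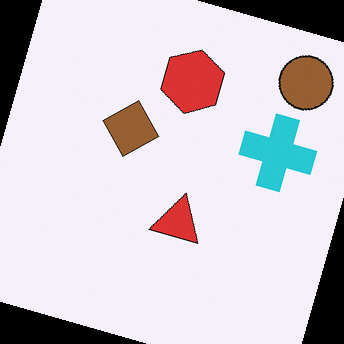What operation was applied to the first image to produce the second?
The image was rotated clockwise by a clearly visible amount.

Every shape is tilted by the same angle and the image corners show triangular fill wedges — a whole-image rotation by a non-right angle.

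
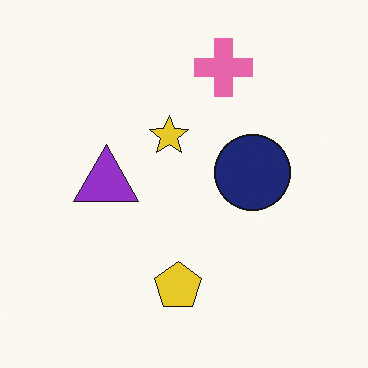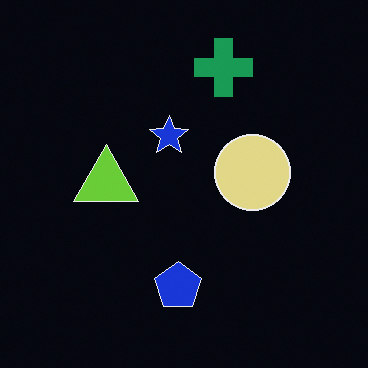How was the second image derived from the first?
The image was color-inverted (negative).

The light background has become dark and every shape's color is its complement — a photographic negative.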